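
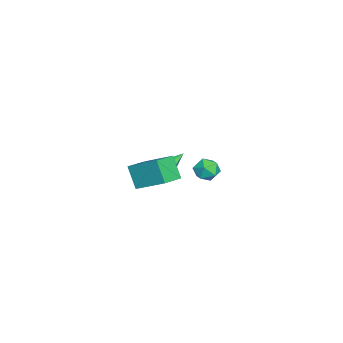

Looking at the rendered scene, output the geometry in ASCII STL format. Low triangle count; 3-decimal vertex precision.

solid 
facet normal -0.408 -0.352 0.842
outer loop
vertex 4.356 1.733 3.666
vertex 3.151 2.372 3.35
vertex 3.765 0.147 2.717
endloop
endfacet
facet normal 0.861 -0.456 0.226
outer loop
vertex 4.369 0.668 1.47
vertex 4.356 1.733 3.666
vertex 3.765 0.147 2.717
endloop
endfacet
facet normal -0.408 -0.352 0.842
outer loop
vertex 3.765 0.147 2.717
vertex 3.151 2.372 3.35
vertex 2.56 0.786 2.401
endloop
endfacet
facet normal -0.305 -0.817 -0.489
outer loop
vertex 2.56 0.786 2.401
vertex 4.369 0.668 1.47
vertex 3.765 0.147 2.717
endloop
endfacet
facet normal 0.305 0.817 0.489
outer loop
vertex 4.356 1.733 3.666
vertex 3.755 2.893 2.103
vertex 3.151 2.372 3.35
endloop
endfacet
facet normal 0.861 -0.456 0.226
outer loop
vertex 4.96 2.254 2.419
vertex 4.356 1.733 3.666
vertex 4.369 0.668 1.47
endloop
endfacet
facet normal 0.305 0.817 0.489
outer loop
vertex 4.96 2.254 2.419
vertex 3.755 2.893 2.103
vertex 4.356 1.733 3.666
endloop
endfacet
facet normal -0.861 0.456 -0.226
outer loop
vertex 3.151 2.372 3.35
vertex 3.755 2.893 2.103
vertex 2.56 0.786 2.401
endloop
endfacet
facet normal -0.305 -0.817 -0.489
outer loop
vertex 3.164 1.307 1.154
vertex 4.369 0.668 1.47
vertex 2.56 0.786 2.401
endloop
endfacet
facet normal -0.861 0.456 -0.226
outer loop
vertex 2.56 0.786 2.401
vertex 3.755 2.893 2.103
vertex 3.164 1.307 1.154
endloop
endfacet
facet normal 0.408 0.352 -0.842
outer loop
vertex 3.164 1.307 1.154
vertex 4.96 2.254 2.419
vertex 4.369 0.668 1.47
endloop
endfacet
facet normal 0.408 0.352 -0.842
outer loop
vertex 3.755 2.893 2.103
vertex 4.96 2.254 2.419
vertex 3.164 1.307 1.154
endloop
endfacet
facet normal 0.243 0.134 0.961
outer loop
vertex -2.17 3.924 -0.303
vertex -2.378 3.125 -0.139
vertex -1.59 3.317 -0.365
endloop
endfacet
facet normal 0.636 0.553 0.538
outer loop
vertex -2.17 3.924 -0.303
vertex -1.59 3.317 -0.365
vertex -1.627 3.925 -0.946
endloop
endfacet
facet normal 0.192 0.968 0.163
outer loop
vertex -2.17 3.924 -0.303
vertex -1.627 3.925 -0.946
vertex -2.437 4.108 -1.079
endloop
endfacet
facet normal -0.477 0.804 0.355
outer loop
vertex -2.17 3.924 -0.303
vertex -2.437 4.108 -1.079
vertex -2.901 3.613 -0.581
endloop
endfacet
facet normal -0.445 0.290 0.847
outer loop
vertex -2.17 3.924 -0.303
vertex -2.901 3.613 -0.581
vertex -2.378 3.125 -0.139
endloop
endfacet
facet normal 0.988 0.135 0.079
outer loop
vertex -1.627 3.925 -0.946
vertex -1.59 3.317 -0.365
vertex -1.499 3.127 -1.179
endloop
endfacet
facet normal 0.351 -0.543 0.763
outer loop
vertex -1.59 3.317 -0.365
vertex -2.378 3.125 -0.139
vertex -1.963 2.632 -0.681
endloop
endfacet
facet normal -0.761 -0.291 0.579
outer loop
vertex -2.378 3.125 -0.139
vertex -2.901 3.613 -0.581
vertex -2.773 2.815 -0.814
endloop
endfacet
facet normal -0.812 0.542 -0.217
outer loop
vertex -2.901 3.613 -0.581
vertex -2.437 4.108 -1.079
vertex -2.81 3.423 -1.395
endloop
endfacet
facet normal 0.269 0.806 -0.527
outer loop
vertex -2.437 4.108 -1.079
vertex -1.627 3.925 -0.946
vertex -2.022 3.615 -1.621
endloop
endfacet
facet normal 0.477 -0.804 -0.355
outer loop
vertex -2.23 2.816 -1.457
vertex -1.499 3.127 -1.179
vertex -1.963 2.632 -0.681
endloop
endfacet
facet normal -0.192 -0.968 -0.163
outer loop
vertex -2.23 2.816 -1.457
vertex -1.963 2.632 -0.681
vertex -2.773 2.815 -0.814
endloop
endfacet
facet normal -0.636 -0.553 -0.538
outer loop
vertex -2.23 2.816 -1.457
vertex -2.773 2.815 -0.814
vertex -2.81 3.423 -1.395
endloop
endfacet
facet normal -0.243 -0.134 -0.961
outer loop
vertex -2.23 2.816 -1.457
vertex -2.81 3.423 -1.395
vertex -2.022 3.615 -1.621
endloop
endfacet
facet normal 0.445 -0.290 -0.847
outer loop
vertex -2.23 2.816 -1.457
vertex -2.022 3.615 -1.621
vertex -1.499 3.127 -1.179
endloop
endfacet
facet normal 0.812 -0.542 0.217
outer loop
vertex -1.963 2.632 -0.681
vertex -1.499 3.127 -1.179
vertex -1.59 3.317 -0.365
endloop
endfacet
facet normal -0.269 -0.806 0.527
outer loop
vertex -2.773 2.815 -0.814
vertex -1.963 2.632 -0.681
vertex -2.378 3.125 -0.139
endloop
endfacet
facet normal -0.988 -0.135 -0.079
outer loop
vertex -2.81 3.423 -1.395
vertex -2.773 2.815 -0.814
vertex -2.901 3.613 -0.581
endloop
endfacet
facet normal -0.351 0.543 -0.763
outer loop
vertex -2.022 3.615 -1.621
vertex -2.81 3.423 -1.395
vertex -2.437 4.108 -1.079
endloop
endfacet
facet normal 0.761 0.291 -0.579
outer loop
vertex -1.499 3.127 -1.179
vertex -2.022 3.615 -1.621
vertex -1.627 3.925 -0.946
endloop
endfacet
facet normal 0.456 -0.639 -0.619
outer loop
vertex -2.908 1.008 -1.145
vertex -3.304 1.062 -1.493
vertex -2.884 1.385 -1.517
endloop
endfacet
facet normal 0.669 0.500 0.550
outer loop
vertex -2.908 1.008 -1.145
vertex -2.884 1.385 -1.517
vertex -3.856 1.838 -0.747
endloop
endfacet
facet normal 0.458 -0.641 -0.616
outer loop
vertex -2.884 1.385 -1.517
vertex -3.304 1.062 -1.493
vertex -3.279 1.438 -1.866
endloop
endfacet
facet normal 0.290 0.939 -0.186
outer loop
vertex -2.884 1.385 -1.517
vertex -3.279 1.438 -1.866
vertex -3.856 1.838 -0.747
endloop
endfacet
facet normal 0.457 -0.642 -0.616
outer loop
vertex -3.279 1.438 -1.866
vertex -3.304 1.062 -1.493
vertex -3.699 1.116 -1.842
endloop
endfacet
facet normal -0.540 0.665 -0.516
outer loop
vertex -3.279 1.438 -1.866
vertex -3.699 1.116 -1.842
vertex -3.856 1.838 -0.747
endloop
endfacet
facet normal 0.457 -0.642 -0.616
outer loop
vertex -3.699 1.116 -1.842
vertex -3.304 1.062 -1.493
vertex -3.724 0.74 -1.469
endloop
endfacet
facet normal -0.993 -0.045 -0.112
outer loop
vertex -3.699 1.116 -1.842
vertex -3.724 0.74 -1.469
vertex -3.856 1.838 -0.747
endloop
endfacet
facet normal 0.456 -0.641 -0.618
outer loop
vertex -3.724 0.74 -1.469
vertex -3.304 1.062 -1.493
vertex -3.328 0.686 -1.121
endloop
endfacet
facet normal -0.614 -0.484 0.624
outer loop
vertex -3.724 0.74 -1.469
vertex -3.328 0.686 -1.121
vertex -3.856 1.838 -0.747
endloop
endfacet
facet normal 0.456 -0.641 -0.618
outer loop
vertex -3.328 0.686 -1.121
vertex -3.304 1.062 -1.493
vertex -2.908 1.008 -1.145
endloop
endfacet
facet normal 0.216 -0.211 0.953
outer loop
vertex -3.328 0.686 -1.121
vertex -2.908 1.008 -1.145
vertex -3.856 1.838 -0.747
endloop
endfacet

endsolid


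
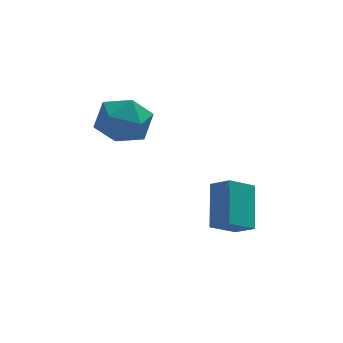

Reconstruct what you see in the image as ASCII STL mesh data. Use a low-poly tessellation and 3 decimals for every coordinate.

solid 
facet normal -0.340 0.888 0.309
outer loop
vertex -3.621 3.532 2.61
vertex -3.769 3.094 3.704
vertex -2.736 3.596 3.4
endloop
endfacet
facet normal 0.129 0.966 -0.223
outer loop
vertex -3.621 3.532 2.61
vertex -2.736 3.596 3.4
vertex -2.505 3.305 2.271
endloop
endfacet
facet normal -0.116 0.606 -0.787
outer loop
vertex -3.621 3.532 2.61
vertex -2.505 3.305 2.271
vertex -3.395 2.624 1.878
endloop
endfacet
facet normal -0.736 0.304 -0.605
outer loop
vertex -3.621 3.532 2.61
vertex -3.395 2.624 1.878
vertex -4.177 2.494 2.764
endloop
endfacet
facet normal -0.875 0.479 0.074
outer loop
vertex -3.621 3.532 2.61
vertex -4.177 2.494 2.764
vertex -3.769 3.094 3.704
endloop
endfacet
facet normal 0.745 0.667 -0.020
outer loop
vertex -2.505 3.305 2.271
vertex -2.736 3.596 3.4
vertex -1.963 2.726 3.156
endloop
endfacet
facet normal -0.015 0.540 0.841
outer loop
vertex -2.736 3.596 3.4
vertex -3.769 3.094 3.704
vertex -2.745 2.596 4.042
endloop
endfacet
facet normal -0.880 -0.121 0.459
outer loop
vertex -3.769 3.094 3.704
vertex -4.177 2.494 2.764
vertex -3.635 1.915 3.649
endloop
endfacet
facet normal -0.656 -0.404 -0.638
outer loop
vertex -4.177 2.494 2.764
vertex -3.395 2.624 1.878
vertex -3.404 1.624 2.52
endloop
endfacet
facet normal 0.349 0.083 -0.934
outer loop
vertex -3.395 2.624 1.878
vertex -2.505 3.305 2.271
vertex -2.371 2.126 2.216
endloop
endfacet
facet normal 0.736 -0.304 0.605
outer loop
vertex -2.519 1.688 3.31
vertex -1.963 2.726 3.156
vertex -2.745 2.596 4.042
endloop
endfacet
facet normal 0.116 -0.606 0.787
outer loop
vertex -2.519 1.688 3.31
vertex -2.745 2.596 4.042
vertex -3.635 1.915 3.649
endloop
endfacet
facet normal -0.129 -0.966 0.223
outer loop
vertex -2.519 1.688 3.31
vertex -3.635 1.915 3.649
vertex -3.404 1.624 2.52
endloop
endfacet
facet normal 0.340 -0.888 -0.309
outer loop
vertex -2.519 1.688 3.31
vertex -3.404 1.624 2.52
vertex -2.371 2.126 2.216
endloop
endfacet
facet normal 0.875 -0.479 -0.074
outer loop
vertex -2.519 1.688 3.31
vertex -2.371 2.126 2.216
vertex -1.963 2.726 3.156
endloop
endfacet
facet normal 0.656 0.404 0.638
outer loop
vertex -2.745 2.596 4.042
vertex -1.963 2.726 3.156
vertex -2.736 3.596 3.4
endloop
endfacet
facet normal -0.349 -0.083 0.934
outer loop
vertex -3.635 1.915 3.649
vertex -2.745 2.596 4.042
vertex -3.769 3.094 3.704
endloop
endfacet
facet normal -0.745 -0.667 0.020
outer loop
vertex -3.404 1.624 2.52
vertex -3.635 1.915 3.649
vertex -4.177 2.494 2.764
endloop
endfacet
facet normal 0.015 -0.540 -0.841
outer loop
vertex -2.371 2.126 2.216
vertex -3.404 1.624 2.52
vertex -3.395 2.624 1.878
endloop
endfacet
facet normal 0.880 0.121 -0.459
outer loop
vertex -1.963 2.726 3.156
vertex -2.371 2.126 2.216
vertex -2.505 3.305 2.271
endloop
endfacet
facet normal -0.624 0.564 -0.541
outer loop
vertex -0.24 0.103 -1.348
vertex -0.017 1.588 -0.056
vertex 0.773 0.557 -2.044
endloop
endfacet
facet normal -0.113 -0.749 -0.653
outer loop
vertex 1.397 -0.008 -1.504
vertex -0.24 0.103 -1.348
vertex 0.773 0.557 -2.044
endloop
endfacet
facet normal -0.624 0.564 -0.541
outer loop
vertex 0.773 0.557 -2.044
vertex -0.017 1.588 -0.056
vertex 0.996 2.041 -0.753
endloop
endfacet
facet normal 0.773 0.346 -0.531
outer loop
vertex 0.996 2.041 -0.753
vertex 1.397 -0.008 -1.504
vertex 0.773 0.557 -2.044
endloop
endfacet
facet normal -0.773 -0.346 0.531
outer loop
vertex -0.24 0.103 -1.348
vertex 0.607 1.023 0.484
vertex -0.017 1.588 -0.056
endloop
endfacet
facet normal -0.113 -0.750 -0.652
outer loop
vertex 0.384 -0.461 -0.807
vertex -0.24 0.103 -1.348
vertex 1.397 -0.008 -1.504
endloop
endfacet
facet normal -0.773 -0.346 0.531
outer loop
vertex 0.384 -0.461 -0.807
vertex 0.607 1.023 0.484
vertex -0.24 0.103 -1.348
endloop
endfacet
facet normal 0.114 0.749 0.652
outer loop
vertex -0.017 1.588 -0.056
vertex 0.607 1.023 0.484
vertex 0.996 2.041 -0.753
endloop
endfacet
facet normal 0.773 0.346 -0.531
outer loop
vertex 1.62 1.477 -0.212
vertex 1.397 -0.008 -1.504
vertex 0.996 2.041 -0.753
endloop
endfacet
facet normal 0.112 0.750 0.652
outer loop
vertex 0.996 2.041 -0.753
vertex 0.607 1.023 0.484
vertex 1.62 1.477 -0.212
endloop
endfacet
facet normal 0.624 -0.564 0.541
outer loop
vertex 1.62 1.477 -0.212
vertex 0.384 -0.461 -0.807
vertex 1.397 -0.008 -1.504
endloop
endfacet
facet normal 0.624 -0.564 0.541
outer loop
vertex 0.607 1.023 0.484
vertex 0.384 -0.461 -0.807
vertex 1.62 1.477 -0.212
endloop
endfacet

endsolid


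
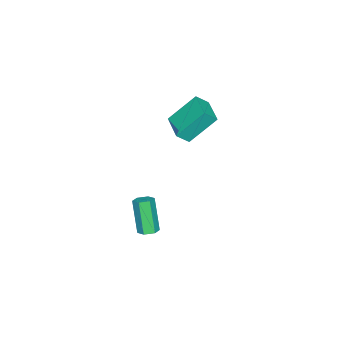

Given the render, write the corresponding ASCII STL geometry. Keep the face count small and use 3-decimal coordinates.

solid 
facet normal -0.526 0.512 -0.679
outer loop
vertex -3.972 -0.996 3.832
vertex -2.824 0.041 3.725
vertex -3.129 -2.08 2.363
endloop
endfacet
facet normal -0.740 -0.669 0.069
outer loop
vertex -2.656 -2.541 2.975
vertex -3.972 -0.996 3.832
vertex -3.129 -2.08 2.363
endloop
endfacet
facet normal -0.526 0.512 -0.679
outer loop
vertex -3.129 -2.08 2.363
vertex -2.824 0.041 3.725
vertex -1.982 -1.043 2.257
endloop
endfacet
facet normal 0.420 -0.539 -0.730
outer loop
vertex -1.982 -1.043 2.257
vertex -2.656 -2.541 2.975
vertex -3.129 -2.08 2.363
endloop
endfacet
facet normal -0.419 0.539 0.730
outer loop
vertex -3.972 -0.996 3.832
vertex -2.351 -0.42 4.337
vertex -2.824 0.041 3.725
endloop
endfacet
facet normal -0.740 -0.669 0.069
outer loop
vertex -3.498 -1.457 4.443
vertex -3.972 -0.996 3.832
vertex -2.656 -2.541 2.975
endloop
endfacet
facet normal -0.419 0.538 0.731
outer loop
vertex -3.498 -1.457 4.443
vertex -2.351 -0.42 4.337
vertex -3.972 -0.996 3.832
endloop
endfacet
facet normal 0.741 0.668 -0.069
outer loop
vertex -2.824 0.041 3.725
vertex -2.351 -0.42 4.337
vertex -1.982 -1.043 2.257
endloop
endfacet
facet normal 0.419 -0.539 -0.731
outer loop
vertex -1.508 -1.504 2.868
vertex -2.656 -2.541 2.975
vertex -1.982 -1.043 2.257
endloop
endfacet
facet normal 0.740 0.669 -0.069
outer loop
vertex -1.982 -1.043 2.257
vertex -2.351 -0.42 4.337
vertex -1.508 -1.504 2.868
endloop
endfacet
facet normal 0.526 -0.512 0.679
outer loop
vertex -1.508 -1.504 2.868
vertex -3.498 -1.457 4.443
vertex -2.656 -2.541 2.975
endloop
endfacet
facet normal 0.526 -0.512 0.679
outer loop
vertex -2.351 -0.42 4.337
vertex -3.498 -1.457 4.443
vertex -1.508 -1.504 2.868
endloop
endfacet
facet normal 0.294 0.291 -0.911
outer loop
vertex 0.601 -2.197 -3.313
vertex 0.079 -2.214 -3.487
vertex 0.283 -1.75 -3.273
endloop
endfacet
facet normal 0.761 0.505 0.407
outer loop
vertex 0.601 -2.197 -3.313
vertex 0.283 -1.75 -3.273
vertex 0.022 -2.77 -1.519
endloop
endfacet
facet normal 0.763 0.503 0.406
outer loop
vertex 0.022 -2.77 -1.519
vertex 0.283 -1.75 -3.273
vertex -0.295 -2.322 -1.479
endloop
endfacet
facet normal -0.295 -0.290 0.910
outer loop
vertex 0.022 -2.77 -1.519
vertex -0.295 -2.322 -1.479
vertex -0.499 -2.786 -1.693
endloop
endfacet
facet normal 0.295 0.290 -0.910
outer loop
vertex 0.283 -1.75 -3.273
vertex 0.079 -2.214 -3.487
vertex -0.238 -1.766 -3.447
endloop
endfacet
facet normal -0.118 0.956 0.267
outer loop
vertex 0.283 -1.75 -3.273
vertex -0.238 -1.766 -3.447
vertex -0.295 -2.322 -1.479
endloop
endfacet
facet normal -0.120 0.956 0.267
outer loop
vertex -0.295 -2.322 -1.479
vertex -0.238 -1.766 -3.447
vertex -0.817 -2.339 -1.653
endloop
endfacet
facet normal -0.294 -0.291 0.911
outer loop
vertex -0.295 -2.322 -1.479
vertex -0.817 -2.339 -1.653
vertex -0.499 -2.786 -1.693
endloop
endfacet
facet normal 0.295 0.290 -0.910
outer loop
vertex -0.238 -1.766 -3.447
vertex 0.079 -2.214 -3.487
vertex -0.442 -2.23 -3.661
endloop
endfacet
facet normal -0.881 0.452 -0.140
outer loop
vertex -0.238 -1.766 -3.447
vertex -0.442 -2.23 -3.661
vertex -0.817 -2.339 -1.653
endloop
endfacet
facet normal -0.881 0.452 -0.140
outer loop
vertex -0.817 -2.339 -1.653
vertex -0.442 -2.23 -3.661
vertex -1.021 -2.803 -1.867
endloop
endfacet
facet normal -0.294 -0.291 0.911
outer loop
vertex -0.817 -2.339 -1.653
vertex -1.021 -2.803 -1.867
vertex -0.499 -2.786 -1.693
endloop
endfacet
facet normal 0.295 0.290 -0.910
outer loop
vertex -0.442 -2.23 -3.661
vertex 0.079 -2.214 -3.487
vertex -0.125 -2.678 -3.701
endloop
endfacet
facet normal -0.762 -0.503 -0.407
outer loop
vertex -0.442 -2.23 -3.661
vertex -0.125 -2.678 -3.701
vertex -1.021 -2.803 -1.867
endloop
endfacet
facet normal -0.761 -0.505 -0.406
outer loop
vertex -1.021 -2.803 -1.867
vertex -0.125 -2.678 -3.701
vertex -0.703 -3.25 -1.907
endloop
endfacet
facet normal -0.294 -0.291 0.911
outer loop
vertex -1.021 -2.803 -1.867
vertex -0.703 -3.25 -1.907
vertex -0.499 -2.786 -1.693
endloop
endfacet
facet normal 0.294 0.291 -0.911
outer loop
vertex -0.125 -2.678 -3.701
vertex 0.079 -2.214 -3.487
vertex 0.397 -2.661 -3.527
endloop
endfacet
facet normal 0.120 -0.956 -0.266
outer loop
vertex -0.125 -2.678 -3.701
vertex 0.397 -2.661 -3.527
vertex -0.703 -3.25 -1.907
endloop
endfacet
facet normal 0.119 -0.956 -0.267
outer loop
vertex -0.703 -3.25 -1.907
vertex 0.397 -2.661 -3.527
vertex -0.182 -3.234 -1.733
endloop
endfacet
facet normal -0.295 -0.290 0.910
outer loop
vertex -0.703 -3.25 -1.907
vertex -0.182 -3.234 -1.733
vertex -0.499 -2.786 -1.693
endloop
endfacet
facet normal 0.294 0.291 -0.911
outer loop
vertex 0.397 -2.661 -3.527
vertex 0.079 -2.214 -3.487
vertex 0.601 -2.197 -3.313
endloop
endfacet
facet normal 0.881 -0.452 0.140
outer loop
vertex 0.397 -2.661 -3.527
vertex 0.601 -2.197 -3.313
vertex -0.182 -3.234 -1.733
endloop
endfacet
facet normal 0.881 -0.452 0.140
outer loop
vertex -0.182 -3.234 -1.733
vertex 0.601 -2.197 -3.313
vertex 0.022 -2.77 -1.519
endloop
endfacet
facet normal -0.295 -0.290 0.910
outer loop
vertex -0.182 -3.234 -1.733
vertex 0.022 -2.77 -1.519
vertex -0.499 -2.786 -1.693
endloop
endfacet

endsolid


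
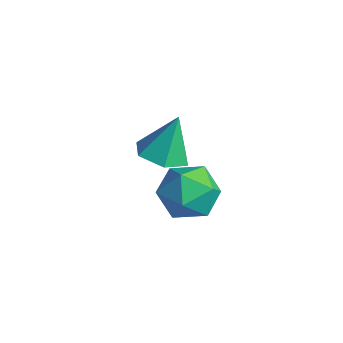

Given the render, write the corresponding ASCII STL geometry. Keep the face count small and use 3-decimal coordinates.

solid 
facet normal -0.027 -0.367 -0.930
outer loop
vertex -1.722 -2.42 2.869
vertex -2.482 -1.931 2.698
vertex -1.654 -1.567 2.53
endloop
endfacet
facet normal 0.908 0.090 0.408
outer loop
vertex -1.722 -2.42 2.869
vertex -1.654 -1.567 2.53
vertex -2.438 -1.329 4.222
endloop
endfacet
facet normal -0.027 -0.367 -0.930
outer loop
vertex -1.654 -1.567 2.53
vertex -2.482 -1.931 2.698
vertex -2.414 -1.078 2.359
endloop
endfacet
facet normal 0.518 0.847 0.121
outer loop
vertex -1.654 -1.567 2.53
vertex -2.414 -1.078 2.359
vertex -2.438 -1.329 4.222
endloop
endfacet
facet normal -0.026 -0.367 -0.930
outer loop
vertex -2.414 -1.078 2.359
vertex -2.482 -1.931 2.698
vertex -3.242 -1.442 2.526
endloop
endfacet
facet normal -0.379 0.918 0.119
outer loop
vertex -2.414 -1.078 2.359
vertex -3.242 -1.442 2.526
vertex -2.438 -1.329 4.222
endloop
endfacet
facet normal -0.026 -0.368 -0.930
outer loop
vertex -3.242 -1.442 2.526
vertex -2.482 -1.931 2.698
vertex -3.311 -2.294 2.865
endloop
endfacet
facet normal -0.885 0.232 0.404
outer loop
vertex -3.242 -1.442 2.526
vertex -3.311 -2.294 2.865
vertex -2.438 -1.329 4.222
endloop
endfacet
facet normal -0.027 -0.366 -0.930
outer loop
vertex -3.311 -2.294 2.865
vertex -2.482 -1.931 2.698
vertex -2.55 -2.784 3.036
endloop
endfacet
facet normal -0.494 -0.526 0.692
outer loop
vertex -3.311 -2.294 2.865
vertex -2.55 -2.784 3.036
vertex -2.438 -1.329 4.222
endloop
endfacet
facet normal -0.027 -0.366 -0.930
outer loop
vertex -2.55 -2.784 3.036
vertex -2.482 -1.931 2.698
vertex -1.722 -2.42 2.869
endloop
endfacet
facet normal 0.402 -0.597 0.694
outer loop
vertex -2.55 -2.784 3.036
vertex -1.722 -2.42 2.869
vertex -2.438 -1.329 4.222
endloop
endfacet
facet normal 0.247 0.308 0.919
outer loop
vertex -2.792 -0.024 0.781
vertex -2.612 -1.111 1.097
vertex -1.753 -0.493 0.659
endloop
endfacet
facet normal 0.413 0.803 0.431
outer loop
vertex -2.792 -0.024 0.781
vertex -1.753 -0.493 0.659
vertex -2.183 0.173 -0.17
endloop
endfacet
facet normal -0.186 0.979 0.084
outer loop
vertex -2.792 -0.024 0.781
vertex -2.183 0.173 -0.17
vertex -3.308 -0.034 -0.243
endloop
endfacet
facet normal -0.721 0.594 0.358
outer loop
vertex -2.792 -0.024 0.781
vertex -3.308 -0.034 -0.243
vertex -3.573 -0.828 0.541
endloop
endfacet
facet normal -0.453 0.179 0.874
outer loop
vertex -2.792 -0.024 0.781
vertex -3.573 -0.828 0.541
vertex -2.612 -1.111 1.097
endloop
endfacet
facet normal 0.861 0.507 -0.039
outer loop
vertex -2.183 0.173 -0.17
vertex -1.753 -0.493 0.659
vertex -1.627 -0.792 -0.441
endloop
endfacet
facet normal 0.593 -0.292 0.750
outer loop
vertex -1.753 -0.493 0.659
vertex -2.612 -1.111 1.097
vertex -1.892 -1.586 0.343
endloop
endfacet
facet normal -0.539 -0.501 0.677
outer loop
vertex -2.612 -1.111 1.097
vertex -3.573 -0.828 0.541
vertex -3.017 -1.793 0.27
endloop
endfacet
facet normal -0.973 0.169 -0.157
outer loop
vertex -3.573 -0.828 0.541
vertex -3.308 -0.034 -0.243
vertex -3.447 -1.127 -0.559
endloop
endfacet
facet normal -0.107 0.792 -0.601
outer loop
vertex -3.308 -0.034 -0.243
vertex -2.183 0.173 -0.17
vertex -2.588 -0.509 -0.997
endloop
endfacet
facet normal 0.721 -0.594 -0.358
outer loop
vertex -2.408 -1.596 -0.681
vertex -1.627 -0.792 -0.441
vertex -1.892 -1.586 0.343
endloop
endfacet
facet normal 0.186 -0.979 -0.084
outer loop
vertex -2.408 -1.596 -0.681
vertex -1.892 -1.586 0.343
vertex -3.017 -1.793 0.27
endloop
endfacet
facet normal -0.413 -0.803 -0.431
outer loop
vertex -2.408 -1.596 -0.681
vertex -3.017 -1.793 0.27
vertex -3.447 -1.127 -0.559
endloop
endfacet
facet normal -0.247 -0.308 -0.919
outer loop
vertex -2.408 -1.596 -0.681
vertex -3.447 -1.127 -0.559
vertex -2.588 -0.509 -0.997
endloop
endfacet
facet normal 0.453 -0.179 -0.874
outer loop
vertex -2.408 -1.596 -0.681
vertex -2.588 -0.509 -0.997
vertex -1.627 -0.792 -0.441
endloop
endfacet
facet normal 0.973 -0.169 0.157
outer loop
vertex -1.892 -1.586 0.343
vertex -1.627 -0.792 -0.441
vertex -1.753 -0.493 0.659
endloop
endfacet
facet normal 0.107 -0.792 0.601
outer loop
vertex -3.017 -1.793 0.27
vertex -1.892 -1.586 0.343
vertex -2.612 -1.111 1.097
endloop
endfacet
facet normal -0.861 -0.507 0.039
outer loop
vertex -3.447 -1.127 -0.559
vertex -3.017 -1.793 0.27
vertex -3.573 -0.828 0.541
endloop
endfacet
facet normal -0.593 0.292 -0.750
outer loop
vertex -2.588 -0.509 -0.997
vertex -3.447 -1.127 -0.559
vertex -3.308 -0.034 -0.243
endloop
endfacet
facet normal 0.539 0.501 -0.677
outer loop
vertex -1.627 -0.792 -0.441
vertex -2.588 -0.509 -0.997
vertex -2.183 0.173 -0.17
endloop
endfacet

endsolid


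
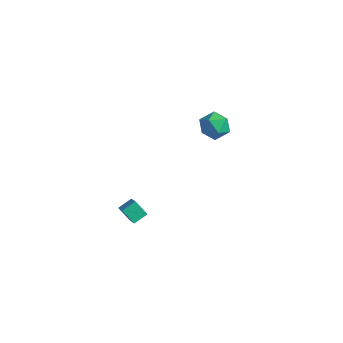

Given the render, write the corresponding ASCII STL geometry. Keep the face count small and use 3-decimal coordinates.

solid 
facet normal 0.103 0.740 0.664
outer loop
vertex 0.701 4.343 -1.003
vertex 0.205 3.844 -0.37
vertex 1.146 3.752 -0.413
endloop
endfacet
facet normal 0.662 0.717 0.219
outer loop
vertex 0.701 4.343 -1.003
vertex 1.146 3.752 -0.413
vertex 1.402 3.794 -1.323
endloop
endfacet
facet normal 0.417 0.792 -0.446
outer loop
vertex 0.701 4.343 -1.003
vertex 1.402 3.794 -1.323
vertex 0.62 3.913 -1.842
endloop
endfacet
facet normal -0.293 0.862 -0.414
outer loop
vertex 0.701 4.343 -1.003
vertex 0.62 3.913 -1.842
vertex -0.12 3.944 -1.253
endloop
endfacet
facet normal -0.486 0.830 0.273
outer loop
vertex 0.701 4.343 -1.003
vertex -0.12 3.944 -1.253
vertex 0.205 3.844 -0.37
endloop
endfacet
facet normal 0.959 0.071 0.273
outer loop
vertex 1.402 3.794 -1.323
vertex 1.146 3.752 -0.413
vertex 1.34 2.956 -0.887
endloop
endfacet
facet normal 0.056 0.109 0.992
outer loop
vertex 1.146 3.752 -0.413
vertex 0.205 3.844 -0.37
vertex 0.6 2.987 -0.298
endloop
endfacet
facet normal -0.898 0.253 0.359
outer loop
vertex 0.205 3.844 -0.37
vertex -0.12 3.944 -1.253
vertex -0.182 3.106 -0.817
endloop
endfacet
facet normal -0.585 0.305 -0.751
outer loop
vertex -0.12 3.944 -1.253
vertex 0.62 3.913 -1.842
vertex 0.074 3.148 -1.727
endloop
endfacet
facet normal 0.563 0.192 -0.804
outer loop
vertex 0.62 3.913 -1.842
vertex 1.402 3.794 -1.323
vertex 1.015 3.056 -1.77
endloop
endfacet
facet normal 0.293 -0.862 0.414
outer loop
vertex 0.519 2.557 -1.137
vertex 1.34 2.956 -0.887
vertex 0.6 2.987 -0.298
endloop
endfacet
facet normal -0.417 -0.792 0.446
outer loop
vertex 0.519 2.557 -1.137
vertex 0.6 2.987 -0.298
vertex -0.182 3.106 -0.817
endloop
endfacet
facet normal -0.662 -0.717 -0.219
outer loop
vertex 0.519 2.557 -1.137
vertex -0.182 3.106 -0.817
vertex 0.074 3.148 -1.727
endloop
endfacet
facet normal -0.103 -0.740 -0.664
outer loop
vertex 0.519 2.557 -1.137
vertex 0.074 3.148 -1.727
vertex 1.015 3.056 -1.77
endloop
endfacet
facet normal 0.486 -0.830 -0.273
outer loop
vertex 0.519 2.557 -1.137
vertex 1.015 3.056 -1.77
vertex 1.34 2.956 -0.887
endloop
endfacet
facet normal 0.585 -0.305 0.751
outer loop
vertex 0.6 2.987 -0.298
vertex 1.34 2.956 -0.887
vertex 1.146 3.752 -0.413
endloop
endfacet
facet normal -0.563 -0.192 0.804
outer loop
vertex -0.182 3.106 -0.817
vertex 0.6 2.987 -0.298
vertex 0.205 3.844 -0.37
endloop
endfacet
facet normal -0.959 -0.071 -0.273
outer loop
vertex 0.074 3.148 -1.727
vertex -0.182 3.106 -0.817
vertex -0.12 3.944 -1.253
endloop
endfacet
facet normal -0.056 -0.109 -0.992
outer loop
vertex 1.015 3.056 -1.77
vertex 0.074 3.148 -1.727
vertex 0.62 3.913 -1.842
endloop
endfacet
facet normal 0.898 -0.253 -0.359
outer loop
vertex 1.34 2.956 -0.887
vertex 1.015 3.056 -1.77
vertex 1.402 3.794 -1.323
endloop
endfacet
facet normal -0.704 0.412 -0.578
outer loop
vertex 0.813 -3.939 -2.825
vertex 0.987 -3.168 -2.487
vertex 1.493 -3.779 -3.54
endloop
endfacet
facet normal -0.202 -0.897 -0.393
outer loop
vertex 2.233 -4.212 -2.933
vertex 0.813 -3.939 -2.825
vertex 1.493 -3.779 -3.54
endloop
endfacet
facet normal -0.704 0.413 -0.578
outer loop
vertex 1.493 -3.779 -3.54
vertex 0.987 -3.168 -2.487
vertex 1.668 -3.008 -3.202
endloop
endfacet
facet normal 0.680 0.159 -0.716
outer loop
vertex 1.668 -3.008 -3.202
vertex 2.233 -4.212 -2.933
vertex 1.493 -3.779 -3.54
endloop
endfacet
facet normal -0.680 -0.160 0.715
outer loop
vertex 0.813 -3.939 -2.825
vertex 1.727 -3.601 -1.88
vertex 0.987 -3.168 -2.487
endloop
endfacet
facet normal -0.202 -0.897 -0.393
outer loop
vertex 1.552 -4.372 -2.218
vertex 0.813 -3.939 -2.825
vertex 2.233 -4.212 -2.933
endloop
endfacet
facet normal -0.681 -0.159 0.715
outer loop
vertex 1.552 -4.372 -2.218
vertex 1.727 -3.601 -1.88
vertex 0.813 -3.939 -2.825
endloop
endfacet
facet normal 0.202 0.897 0.393
outer loop
vertex 0.987 -3.168 -2.487
vertex 1.727 -3.601 -1.88
vertex 1.668 -3.008 -3.202
endloop
endfacet
facet normal 0.681 0.160 -0.715
outer loop
vertex 2.407 -3.441 -2.595
vertex 2.233 -4.212 -2.933
vertex 1.668 -3.008 -3.202
endloop
endfacet
facet normal 0.202 0.897 0.393
outer loop
vertex 1.668 -3.008 -3.202
vertex 1.727 -3.601 -1.88
vertex 2.407 -3.441 -2.595
endloop
endfacet
facet normal 0.704 -0.412 0.578
outer loop
vertex 2.407 -3.441 -2.595
vertex 1.552 -4.372 -2.218
vertex 2.233 -4.212 -2.933
endloop
endfacet
facet normal 0.704 -0.413 0.577
outer loop
vertex 1.727 -3.601 -1.88
vertex 1.552 -4.372 -2.218
vertex 2.407 -3.441 -2.595
endloop
endfacet

endsolid


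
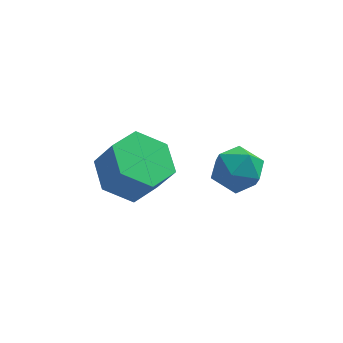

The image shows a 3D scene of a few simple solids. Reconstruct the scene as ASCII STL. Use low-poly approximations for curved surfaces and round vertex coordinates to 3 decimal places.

solid 
facet normal -0.447 0.265 -0.854
outer loop
vertex -1.316 1.386 -2.81
vertex -2.002 0.557 -2.708
vertex -2.249 1.517 -2.281
endloop
endfacet
facet normal 0.233 0.957 0.175
outer loop
vertex -1.316 1.386 -2.81
vertex -2.249 1.517 -2.281
vertex -0.753 1.052 -1.733
endloop
endfacet
facet normal 0.234 0.957 0.174
outer loop
vertex -0.753 1.052 -1.733
vertex -2.249 1.517 -2.281
vertex -1.686 1.184 -1.204
endloop
endfacet
facet normal 0.447 -0.265 0.854
outer loop
vertex -0.753 1.052 -1.733
vertex -1.686 1.184 -1.204
vertex -1.438 0.223 -1.632
endloop
endfacet
facet normal -0.447 0.265 -0.855
outer loop
vertex -2.249 1.517 -2.281
vertex -2.002 0.557 -2.708
vertex -2.934 0.689 -2.18
endloop
endfacet
facet normal -0.631 0.584 0.510
outer loop
vertex -2.249 1.517 -2.281
vertex -2.934 0.689 -2.18
vertex -1.686 1.184 -1.204
endloop
endfacet
facet normal -0.631 0.584 0.511
outer loop
vertex -1.686 1.184 -1.204
vertex -2.934 0.689 -2.18
vertex -2.371 0.355 -1.103
endloop
endfacet
facet normal 0.447 -0.265 0.854
outer loop
vertex -1.686 1.184 -1.204
vertex -2.371 0.355 -1.103
vertex -1.438 0.223 -1.632
endloop
endfacet
facet normal -0.447 0.265 -0.855
outer loop
vertex -2.934 0.689 -2.18
vertex -2.002 0.557 -2.708
vertex -2.687 -0.272 -2.607
endloop
endfacet
facet normal -0.865 -0.372 0.337
outer loop
vertex -2.934 0.689 -2.18
vertex -2.687 -0.272 -2.607
vertex -2.371 0.355 -1.103
endloop
endfacet
facet normal -0.865 -0.372 0.337
outer loop
vertex -2.371 0.355 -1.103
vertex -2.687 -0.272 -2.607
vertex -2.124 -0.606 -1.53
endloop
endfacet
facet normal 0.447 -0.265 0.854
outer loop
vertex -2.371 0.355 -1.103
vertex -2.124 -0.606 -1.53
vertex -1.438 0.223 -1.632
endloop
endfacet
facet normal -0.447 0.265 -0.854
outer loop
vertex -2.687 -0.272 -2.607
vertex -2.002 0.557 -2.708
vertex -1.754 -0.404 -3.136
endloop
endfacet
facet normal -0.234 -0.956 -0.174
outer loop
vertex -2.687 -0.272 -2.607
vertex -1.754 -0.404 -3.136
vertex -2.124 -0.606 -1.53
endloop
endfacet
facet normal -0.233 -0.957 -0.174
outer loop
vertex -2.124 -0.606 -1.53
vertex -1.754 -0.404 -3.136
vertex -1.191 -0.737 -2.059
endloop
endfacet
facet normal 0.447 -0.265 0.854
outer loop
vertex -2.124 -0.606 -1.53
vertex -1.191 -0.737 -2.059
vertex -1.438 0.223 -1.632
endloop
endfacet
facet normal -0.447 0.265 -0.854
outer loop
vertex -1.754 -0.404 -3.136
vertex -2.002 0.557 -2.708
vertex -1.069 0.425 -3.237
endloop
endfacet
facet normal 0.631 -0.584 -0.511
outer loop
vertex -1.754 -0.404 -3.136
vertex -1.069 0.425 -3.237
vertex -1.191 -0.737 -2.059
endloop
endfacet
facet normal 0.631 -0.584 -0.511
outer loop
vertex -1.191 -0.737 -2.059
vertex -1.069 0.425 -3.237
vertex -0.506 0.091 -2.16
endloop
endfacet
facet normal 0.447 -0.265 0.855
outer loop
vertex -1.191 -0.737 -2.059
vertex -0.506 0.091 -2.16
vertex -1.438 0.223 -1.632
endloop
endfacet
facet normal -0.447 0.265 -0.854
outer loop
vertex -1.069 0.425 -3.237
vertex -2.002 0.557 -2.708
vertex -1.316 1.386 -2.81
endloop
endfacet
facet normal 0.865 0.372 -0.337
outer loop
vertex -1.069 0.425 -3.237
vertex -1.316 1.386 -2.81
vertex -0.506 0.091 -2.16
endloop
endfacet
facet normal 0.865 0.372 -0.337
outer loop
vertex -0.506 0.091 -2.16
vertex -1.316 1.386 -2.81
vertex -0.753 1.052 -1.733
endloop
endfacet
facet normal 0.447 -0.265 0.855
outer loop
vertex -0.506 0.091 -2.16
vertex -0.753 1.052 -1.733
vertex -1.438 0.223 -1.632
endloop
endfacet
facet normal -0.529 0.688 0.497
outer loop
vertex 0.576 -1.94 0.347
vertex 0.641 -2.398 1.05
vertex 1.224 -1.82 0.87
endloop
endfacet
facet normal -0.156 0.987 -0.033
outer loop
vertex 0.576 -1.94 0.347
vertex 1.224 -1.82 0.87
vertex 1.351 -1.828 0.038
endloop
endfacet
facet normal -0.355 0.677 -0.645
outer loop
vertex 0.576 -1.94 0.347
vertex 1.351 -1.828 0.038
vertex 0.845 -2.411 -0.295
endloop
endfacet
facet normal -0.850 0.186 -0.492
outer loop
vertex 0.576 -1.94 0.347
vertex 0.845 -2.411 -0.295
vertex 0.406 -2.764 0.33
endloop
endfacet
facet normal -0.957 0.193 0.214
outer loop
vertex 0.576 -1.94 0.347
vertex 0.406 -2.764 0.33
vertex 0.641 -2.398 1.05
endloop
endfacet
facet normal 0.533 0.843 0.073
outer loop
vertex 1.351 -1.828 0.038
vertex 1.224 -1.82 0.87
vertex 1.894 -2.216 0.55
endloop
endfacet
facet normal -0.068 0.358 0.931
outer loop
vertex 1.224 -1.82 0.87
vertex 0.641 -2.398 1.05
vertex 1.455 -2.569 1.175
endloop
endfacet
facet normal -0.762 -0.442 0.473
outer loop
vertex 0.641 -2.398 1.05
vertex 0.406 -2.764 0.33
vertex 0.949 -3.152 0.842
endloop
endfacet
facet normal -0.588 -0.454 -0.669
outer loop
vertex 0.406 -2.764 0.33
vertex 0.845 -2.411 -0.295
vertex 1.076 -3.16 0.01
endloop
endfacet
facet normal 0.212 0.339 -0.916
outer loop
vertex 0.845 -2.411 -0.295
vertex 1.351 -1.828 0.038
vertex 1.659 -2.582 -0.17
endloop
endfacet
facet normal 0.850 -0.186 0.492
outer loop
vertex 1.724 -3.04 0.533
vertex 1.894 -2.216 0.55
vertex 1.455 -2.569 1.175
endloop
endfacet
facet normal 0.355 -0.677 0.645
outer loop
vertex 1.724 -3.04 0.533
vertex 1.455 -2.569 1.175
vertex 0.949 -3.152 0.842
endloop
endfacet
facet normal 0.156 -0.987 0.033
outer loop
vertex 1.724 -3.04 0.533
vertex 0.949 -3.152 0.842
vertex 1.076 -3.16 0.01
endloop
endfacet
facet normal 0.529 -0.688 -0.497
outer loop
vertex 1.724 -3.04 0.533
vertex 1.076 -3.16 0.01
vertex 1.659 -2.582 -0.17
endloop
endfacet
facet normal 0.957 -0.193 -0.214
outer loop
vertex 1.724 -3.04 0.533
vertex 1.659 -2.582 -0.17
vertex 1.894 -2.216 0.55
endloop
endfacet
facet normal 0.588 0.454 0.669
outer loop
vertex 1.455 -2.569 1.175
vertex 1.894 -2.216 0.55
vertex 1.224 -1.82 0.87
endloop
endfacet
facet normal -0.212 -0.339 0.916
outer loop
vertex 0.949 -3.152 0.842
vertex 1.455 -2.569 1.175
vertex 0.641 -2.398 1.05
endloop
endfacet
facet normal -0.533 -0.843 -0.073
outer loop
vertex 1.076 -3.16 0.01
vertex 0.949 -3.152 0.842
vertex 0.406 -2.764 0.33
endloop
endfacet
facet normal 0.068 -0.358 -0.931
outer loop
vertex 1.659 -2.582 -0.17
vertex 1.076 -3.16 0.01
vertex 0.845 -2.411 -0.295
endloop
endfacet
facet normal 0.762 0.442 -0.473
outer loop
vertex 1.894 -2.216 0.55
vertex 1.659 -2.582 -0.17
vertex 1.351 -1.828 0.038
endloop
endfacet

endsolid


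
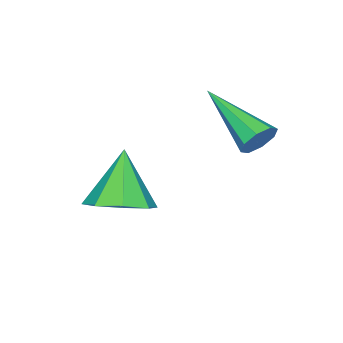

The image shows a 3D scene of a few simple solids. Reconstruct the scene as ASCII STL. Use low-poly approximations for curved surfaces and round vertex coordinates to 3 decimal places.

solid 
facet normal 0.489 0.255 -0.834
outer loop
vertex 3.372 1.048 -2.977
vertex 2.657 1.181 -3.356
vertex 3.173 1.64 -2.913
endloop
endfacet
facet normal 0.505 0.077 0.860
outer loop
vertex 3.372 1.048 -2.977
vertex 3.173 1.64 -2.913
vertex 1.923 0.799 -2.104
endloop
endfacet
facet normal 0.489 0.256 -0.834
outer loop
vertex 3.173 1.64 -2.913
vertex 2.657 1.181 -3.356
vertex 2.671 1.963 -3.108
endloop
endfacet
facet normal 0.092 0.616 0.783
outer loop
vertex 3.173 1.64 -2.913
vertex 2.671 1.963 -3.108
vertex 1.923 0.799 -2.104
endloop
endfacet
facet normal 0.488 0.256 -0.834
outer loop
vertex 2.671 1.963 -3.108
vertex 2.657 1.181 -3.356
vertex 2.161 1.828 -3.448
endloop
endfacet
facet normal -0.504 0.727 0.467
outer loop
vertex 2.671 1.963 -3.108
vertex 2.161 1.828 -3.448
vertex 1.923 0.799 -2.104
endloop
endfacet
facet normal 0.489 0.256 -0.834
outer loop
vertex 2.161 1.828 -3.448
vertex 2.657 1.181 -3.356
vertex 1.942 1.314 -3.734
endloop
endfacet
facet normal -0.934 0.344 0.098
outer loop
vertex 2.161 1.828 -3.448
vertex 1.942 1.314 -3.734
vertex 1.923 0.799 -2.104
endloop
endfacet
facet normal 0.489 0.255 -0.834
outer loop
vertex 1.942 1.314 -3.734
vertex 2.657 1.181 -3.356
vertex 2.141 0.723 -3.798
endloop
endfacet
facet normal -0.946 -0.307 -0.108
outer loop
vertex 1.942 1.314 -3.734
vertex 2.141 0.723 -3.798
vertex 1.923 0.799 -2.104
endloop
endfacet
facet normal 0.489 0.254 -0.834
outer loop
vertex 2.141 0.723 -3.798
vertex 2.657 1.181 -3.356
vertex 2.642 0.399 -3.603
endloop
endfacet
facet normal -0.534 -0.845 -0.031
outer loop
vertex 2.141 0.723 -3.798
vertex 2.642 0.399 -3.603
vertex 1.923 0.799 -2.104
endloop
endfacet
facet normal 0.489 0.254 -0.834
outer loop
vertex 2.642 0.399 -3.603
vertex 2.657 1.181 -3.356
vertex 3.152 0.534 -3.263
endloop
endfacet
facet normal 0.063 -0.956 0.285
outer loop
vertex 2.642 0.399 -3.603
vertex 3.152 0.534 -3.263
vertex 1.923 0.799 -2.104
endloop
endfacet
facet normal 0.489 0.255 -0.834
outer loop
vertex 3.152 0.534 -3.263
vertex 2.657 1.181 -3.356
vertex 3.372 1.048 -2.977
endloop
endfacet
facet normal 0.493 -0.575 0.654
outer loop
vertex 3.152 0.534 -3.263
vertex 3.372 1.048 -2.977
vertex 1.923 0.799 -2.104
endloop
endfacet
facet normal 0.251 0.881 -0.402
outer loop
vertex 0.537 3.29 -1.451
vertex 0.245 3.188 -1.857
vertex 0.17 3.415 -1.406
endloop
endfacet
facet normal 0.162 0.124 0.979
outer loop
vertex 0.537 3.29 -1.451
vertex 0.17 3.415 -1.406
vertex -0.225 1.532 -1.103
endloop
endfacet
facet normal 0.251 0.881 -0.402
outer loop
vertex 0.17 3.415 -1.406
vertex 0.245 3.188 -1.857
vertex -0.153 3.407 -1.625
endloop
endfacet
facet normal -0.548 0.244 0.800
outer loop
vertex 0.17 3.415 -1.406
vertex -0.153 3.407 -1.625
vertex -0.225 1.532 -1.103
endloop
endfacet
facet normal 0.251 0.881 -0.401
outer loop
vertex -0.153 3.407 -1.625
vertex 0.245 3.188 -1.857
vertex -0.243 3.271 -1.98
endloop
endfacet
facet normal -0.973 0.096 0.210
outer loop
vertex -0.153 3.407 -1.625
vertex -0.243 3.271 -1.98
vertex -0.225 1.532 -1.103
endloop
endfacet
facet normal 0.251 0.882 -0.400
outer loop
vertex -0.243 3.271 -1.98
vertex 0.245 3.188 -1.857
vertex -0.046 3.087 -2.262
endloop
endfacet
facet normal -0.862 -0.235 -0.449
outer loop
vertex -0.243 3.271 -1.98
vertex -0.046 3.087 -2.262
vertex -0.225 1.532 -1.103
endloop
endfacet
facet normal 0.251 0.881 -0.400
outer loop
vertex -0.046 3.087 -2.262
vertex 0.245 3.188 -1.857
vertex 0.321 2.962 -2.307
endloop
endfacet
facet normal -0.284 -0.552 -0.784
outer loop
vertex -0.046 3.087 -2.262
vertex 0.321 2.962 -2.307
vertex -0.225 1.532 -1.103
endloop
endfacet
facet normal 0.250 0.882 -0.401
outer loop
vertex 0.321 2.962 -2.307
vertex 0.245 3.188 -1.857
vertex 0.644 2.97 -2.088
endloop
endfacet
facet normal 0.427 -0.672 -0.605
outer loop
vertex 0.321 2.962 -2.307
vertex 0.644 2.97 -2.088
vertex -0.225 1.532 -1.103
endloop
endfacet
facet normal 0.249 0.881 -0.401
outer loop
vertex 0.644 2.97 -2.088
vertex 0.245 3.188 -1.857
vertex 0.733 3.106 -1.734
endloop
endfacet
facet normal 0.852 -0.524 -0.013
outer loop
vertex 0.644 2.97 -2.088
vertex 0.733 3.106 -1.734
vertex -0.225 1.532 -1.103
endloop
endfacet
facet normal 0.249 0.882 -0.401
outer loop
vertex 0.733 3.106 -1.734
vertex 0.245 3.188 -1.857
vertex 0.537 3.29 -1.451
endloop
endfacet
facet normal 0.742 -0.195 0.641
outer loop
vertex 0.733 3.106 -1.734
vertex 0.537 3.29 -1.451
vertex -0.225 1.532 -1.103
endloop
endfacet

endsolid


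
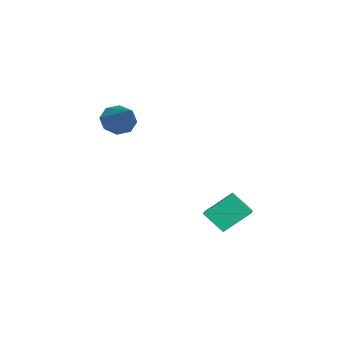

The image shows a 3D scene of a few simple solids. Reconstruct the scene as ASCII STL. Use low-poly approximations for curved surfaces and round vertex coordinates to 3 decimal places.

solid 
facet normal -0.778 -0.311 -0.545
outer loop
vertex -3.17 -3.357 2.938
vertex -3.56 -2.877 3.221
vertex -3.161 -2.911 2.671
endloop
endfacet
facet normal 0.856 -0.278 -0.435
outer loop
vertex -3.17 -3.357 2.938
vertex -3.161 -2.911 2.671
vertex -2.22 -2.343 4.159
endloop
endfacet
facet normal -0.778 -0.311 -0.545
outer loop
vertex -3.161 -2.911 2.671
vertex -3.56 -2.877 3.221
vertex -3.386 -2.445 2.726
endloop
endfacet
facet normal 0.695 0.406 -0.594
outer loop
vertex -3.161 -2.911 2.671
vertex -3.386 -2.445 2.726
vertex -2.22 -2.343 4.159
endloop
endfacet
facet normal -0.779 -0.310 -0.545
outer loop
vertex -3.386 -2.445 2.726
vertex -3.56 -2.877 3.221
vertex -3.712 -2.232 3.071
endloop
endfacet
facet normal 0.283 0.912 -0.296
outer loop
vertex -3.386 -2.445 2.726
vertex -3.712 -2.232 3.071
vertex -2.22 -2.343 4.159
endloop
endfacet
facet normal -0.779 -0.310 -0.545
outer loop
vertex -3.712 -2.232 3.071
vertex -3.56 -2.877 3.221
vertex -3.949 -2.397 3.504
endloop
endfacet
facet normal -0.138 0.948 0.286
outer loop
vertex -3.712 -2.232 3.071
vertex -3.949 -2.397 3.504
vertex -2.22 -2.343 4.159
endloop
endfacet
facet normal -0.779 -0.310 -0.545
outer loop
vertex -3.949 -2.397 3.504
vertex -3.56 -2.877 3.221
vertex -3.958 -2.844 3.771
endloop
endfacet
facet normal -0.322 0.490 0.810
outer loop
vertex -3.949 -2.397 3.504
vertex -3.958 -2.844 3.771
vertex -2.22 -2.343 4.159
endloop
endfacet
facet normal -0.779 -0.312 -0.545
outer loop
vertex -3.958 -2.844 3.771
vertex -3.56 -2.877 3.221
vertex -3.733 -3.31 3.716
endloop
endfacet
facet normal -0.161 -0.192 0.968
outer loop
vertex -3.958 -2.844 3.771
vertex -3.733 -3.31 3.716
vertex -2.22 -2.343 4.159
endloop
endfacet
facet normal -0.779 -0.311 -0.544
outer loop
vertex -3.733 -3.31 3.716
vertex -3.56 -2.877 3.221
vertex -3.407 -3.523 3.371
endloop
endfacet
facet normal 0.251 -0.699 0.669
outer loop
vertex -3.733 -3.31 3.716
vertex -3.407 -3.523 3.371
vertex -2.22 -2.343 4.159
endloop
endfacet
facet normal -0.778 -0.311 -0.545
outer loop
vertex -3.407 -3.523 3.371
vertex -3.56 -2.877 3.221
vertex -3.17 -3.357 2.938
endloop
endfacet
facet normal 0.673 -0.735 0.087
outer loop
vertex -3.407 -3.523 3.371
vertex -3.17 -3.357 2.938
vertex -2.22 -2.343 4.159
endloop
endfacet
facet normal -0.952 0.076 -0.296
outer loop
vertex -2.841 0.136 -0.877
vertex -3.022 1.096 -0.049
vertex -2.554 0.833 -1.622
endloop
endfacet
facet normal 0.141 -0.749 -0.647
outer loop
vertex -1.678 0.764 -1.351
vertex -2.841 0.136 -0.877
vertex -2.554 0.833 -1.622
endloop
endfacet
facet normal -0.952 0.075 -0.296
outer loop
vertex -2.554 0.833 -1.622
vertex -3.022 1.096 -0.049
vertex -2.735 1.793 -0.795
endloop
endfacet
facet normal 0.270 0.657 -0.704
outer loop
vertex -2.735 1.793 -0.795
vertex -1.678 0.764 -1.351
vertex -2.554 0.833 -1.622
endloop
endfacet
facet normal -0.269 -0.658 0.704
outer loop
vertex -2.841 0.136 -0.877
vertex -2.146 1.027 0.222
vertex -3.022 1.096 -0.049
endloop
endfacet
facet normal 0.142 -0.750 -0.646
outer loop
vertex -1.965 0.067 -0.605
vertex -2.841 0.136 -0.877
vertex -1.678 0.764 -1.351
endloop
endfacet
facet normal -0.270 -0.657 0.704
outer loop
vertex -1.965 0.067 -0.605
vertex -2.146 1.027 0.222
vertex -2.841 0.136 -0.877
endloop
endfacet
facet normal -0.141 0.750 0.646
outer loop
vertex -3.022 1.096 -0.049
vertex -2.146 1.027 0.222
vertex -2.735 1.793 -0.795
endloop
endfacet
facet normal 0.270 0.658 -0.703
outer loop
vertex -1.859 1.724 -0.523
vertex -1.678 0.764 -1.351
vertex -2.735 1.793 -0.795
endloop
endfacet
facet normal -0.142 0.750 0.647
outer loop
vertex -2.735 1.793 -0.795
vertex -2.146 1.027 0.222
vertex -1.859 1.724 -0.523
endloop
endfacet
facet normal 0.952 -0.076 0.296
outer loop
vertex -1.859 1.724 -0.523
vertex -1.965 0.067 -0.605
vertex -1.678 0.764 -1.351
endloop
endfacet
facet normal 0.952 -0.076 0.296
outer loop
vertex -2.146 1.027 0.222
vertex -1.965 0.067 -0.605
vertex -1.859 1.724 -0.523
endloop
endfacet

endsolid


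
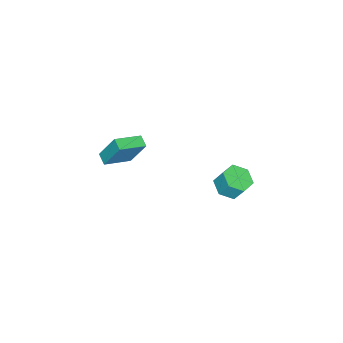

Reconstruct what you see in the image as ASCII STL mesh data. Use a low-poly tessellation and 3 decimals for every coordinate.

solid 
facet normal -0.023 -0.496 -0.868
outer loop
vertex -0.576 4.09 -2.861
vertex -1.164 3.46 -2.485
vertex -1.505 4.224 -2.913
endloop
endfacet
facet normal 0.151 0.857 -0.493
outer loop
vertex -0.576 4.09 -2.861
vertex -1.505 4.224 -2.913
vertex -0.549 4.69 -1.811
endloop
endfacet
facet normal 0.151 0.857 -0.493
outer loop
vertex -0.549 4.69 -1.811
vertex -1.505 4.224 -2.913
vertex -1.477 4.824 -1.863
endloop
endfacet
facet normal 0.023 0.496 0.868
outer loop
vertex -0.549 4.69 -1.811
vertex -1.477 4.824 -1.863
vertex -1.136 4.06 -1.435
endloop
endfacet
facet normal -0.022 -0.496 -0.868
outer loop
vertex -1.505 4.224 -2.913
vertex -1.164 3.46 -2.485
vertex -2.093 3.594 -2.538
endloop
endfacet
facet normal -0.780 0.552 -0.295
outer loop
vertex -1.505 4.224 -2.913
vertex -2.093 3.594 -2.538
vertex -1.477 4.824 -1.863
endloop
endfacet
facet normal -0.780 0.552 -0.295
outer loop
vertex -1.477 4.824 -1.863
vertex -2.093 3.594 -2.538
vertex -2.065 4.194 -1.488
endloop
endfacet
facet normal 0.022 0.496 0.868
outer loop
vertex -1.477 4.824 -1.863
vertex -2.065 4.194 -1.488
vertex -1.136 4.06 -1.435
endloop
endfacet
facet normal -0.022 -0.497 -0.867
outer loop
vertex -2.093 3.594 -2.538
vertex -1.164 3.46 -2.485
vertex -1.751 2.83 -2.109
endloop
endfacet
facet normal -0.931 -0.305 0.199
outer loop
vertex -2.093 3.594 -2.538
vertex -1.751 2.83 -2.109
vertex -2.065 4.194 -1.488
endloop
endfacet
facet normal -0.932 -0.305 0.198
outer loop
vertex -2.065 4.194 -1.488
vertex -1.751 2.83 -2.109
vertex -1.724 3.43 -1.059
endloop
endfacet
facet normal 0.022 0.497 0.867
outer loop
vertex -2.065 4.194 -1.488
vertex -1.724 3.43 -1.059
vertex -1.136 4.06 -1.435
endloop
endfacet
facet normal -0.023 -0.496 -0.868
outer loop
vertex -1.751 2.83 -2.109
vertex -1.164 3.46 -2.485
vertex -0.823 2.696 -2.057
endloop
endfacet
facet normal -0.151 -0.857 0.493
outer loop
vertex -1.751 2.83 -2.109
vertex -0.823 2.696 -2.057
vertex -1.724 3.43 -1.059
endloop
endfacet
facet normal -0.151 -0.857 0.493
outer loop
vertex -1.724 3.43 -1.059
vertex -0.823 2.696 -2.057
vertex -0.795 3.296 -1.007
endloop
endfacet
facet normal 0.023 0.496 0.868
outer loop
vertex -1.724 3.43 -1.059
vertex -0.795 3.296 -1.007
vertex -1.136 4.06 -1.435
endloop
endfacet
facet normal -0.022 -0.496 -0.868
outer loop
vertex -0.823 2.696 -2.057
vertex -1.164 3.46 -2.485
vertex -0.235 3.326 -2.432
endloop
endfacet
facet normal 0.780 -0.552 0.295
outer loop
vertex -0.823 2.696 -2.057
vertex -0.235 3.326 -2.432
vertex -0.795 3.296 -1.007
endloop
endfacet
facet normal 0.780 -0.552 0.295
outer loop
vertex -0.795 3.296 -1.007
vertex -0.235 3.326 -2.432
vertex -0.207 3.926 -1.382
endloop
endfacet
facet normal 0.022 0.496 0.868
outer loop
vertex -0.795 3.296 -1.007
vertex -0.207 3.926 -1.382
vertex -1.136 4.06 -1.435
endloop
endfacet
facet normal -0.022 -0.497 -0.867
outer loop
vertex -0.235 3.326 -2.432
vertex -1.164 3.46 -2.485
vertex -0.576 4.09 -2.861
endloop
endfacet
facet normal 0.932 0.304 -0.199
outer loop
vertex -0.235 3.326 -2.432
vertex -0.576 4.09 -2.861
vertex -0.207 3.926 -1.382
endloop
endfacet
facet normal 0.931 0.305 -0.198
outer loop
vertex -0.207 3.926 -1.382
vertex -0.576 4.09 -2.861
vertex -0.549 4.69 -1.811
endloop
endfacet
facet normal 0.022 0.497 0.867
outer loop
vertex -0.207 3.926 -1.382
vertex -0.549 4.69 -1.811
vertex -1.136 4.06 -1.435
endloop
endfacet
facet normal -0.808 0.501 -0.309
outer loop
vertex -2.435 -2.638 -1.802
vertex -1.965 -2.062 -2.098
vertex -2.359 -3.613 -3.581
endloop
endfacet
facet normal -0.587 -0.721 0.370
outer loop
vertex -0.895 -4.518 -3.022
vertex -2.435 -2.638 -1.802
vertex -2.359 -3.613 -3.581
endloop
endfacet
facet normal -0.809 0.501 -0.309
outer loop
vertex -2.359 -3.613 -3.581
vertex -1.965 -2.062 -2.098
vertex -1.889 -3.036 -3.877
endloop
endfacet
facet normal 0.038 -0.480 -0.876
outer loop
vertex -1.889 -3.036 -3.877
vertex -0.895 -4.518 -3.022
vertex -2.359 -3.613 -3.581
endloop
endfacet
facet normal -0.037 0.481 0.876
outer loop
vertex -2.435 -2.638 -1.802
vertex -0.501 -2.967 -1.539
vertex -1.965 -2.062 -2.098
endloop
endfacet
facet normal -0.587 -0.720 0.369
outer loop
vertex -0.971 -3.544 -1.243
vertex -2.435 -2.638 -1.802
vertex -0.895 -4.518 -3.022
endloop
endfacet
facet normal -0.038 0.480 0.876
outer loop
vertex -0.971 -3.544 -1.243
vertex -0.501 -2.967 -1.539
vertex -2.435 -2.638 -1.802
endloop
endfacet
facet normal 0.587 0.721 -0.370
outer loop
vertex -1.965 -2.062 -2.098
vertex -0.501 -2.967 -1.539
vertex -1.889 -3.036 -3.877
endloop
endfacet
facet normal 0.037 -0.481 -0.876
outer loop
vertex -0.425 -3.942 -3.318
vertex -0.895 -4.518 -3.022
vertex -1.889 -3.036 -3.877
endloop
endfacet
facet normal 0.587 0.720 -0.370
outer loop
vertex -1.889 -3.036 -3.877
vertex -0.501 -2.967 -1.539
vertex -0.425 -3.942 -3.318
endloop
endfacet
facet normal 0.808 -0.501 0.309
outer loop
vertex -0.425 -3.942 -3.318
vertex -0.971 -3.544 -1.243
vertex -0.895 -4.518 -3.022
endloop
endfacet
facet normal 0.809 -0.500 0.309
outer loop
vertex -0.501 -2.967 -1.539
vertex -0.971 -3.544 -1.243
vertex -0.425 -3.942 -3.318
endloop
endfacet

endsolid


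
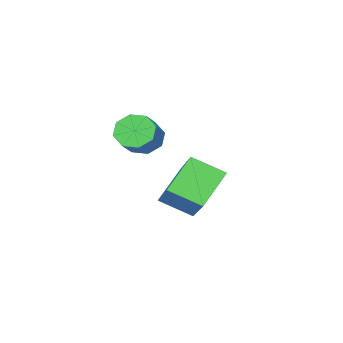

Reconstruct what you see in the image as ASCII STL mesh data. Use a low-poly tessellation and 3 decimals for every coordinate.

solid 
facet normal -0.740 0.026 0.672
outer loop
vertex -1.774 2.783 1.597
vertex -2.288 3.837 0.99
vertex -2.976 1.466 0.326
endloop
endfacet
facet normal 0.389 -0.798 0.460
outer loop
vertex -1.792 1.423 -0.75
vertex -1.774 2.783 1.597
vertex -2.976 1.466 0.326
endloop
endfacet
facet normal -0.740 0.026 0.672
outer loop
vertex -2.976 1.466 0.326
vertex -2.288 3.837 0.99
vertex -3.49 2.519 -0.281
endloop
endfacet
facet normal -0.549 -0.602 -0.580
outer loop
vertex -3.49 2.519 -0.281
vertex -1.792 1.423 -0.75
vertex -2.976 1.466 0.326
endloop
endfacet
facet normal 0.549 0.602 0.580
outer loop
vertex -1.774 2.783 1.597
vertex -1.104 3.794 -0.086
vertex -2.288 3.837 0.99
endloop
endfacet
facet normal 0.389 -0.798 0.460
outer loop
vertex -0.59 2.741 0.521
vertex -1.774 2.783 1.597
vertex -1.792 1.423 -0.75
endloop
endfacet
facet normal 0.549 0.602 0.580
outer loop
vertex -0.59 2.741 0.521
vertex -1.104 3.794 -0.086
vertex -1.774 2.783 1.597
endloop
endfacet
facet normal -0.389 0.798 -0.460
outer loop
vertex -2.288 3.837 0.99
vertex -1.104 3.794 -0.086
vertex -3.49 2.519 -0.281
endloop
endfacet
facet normal -0.549 -0.602 -0.580
outer loop
vertex -2.306 2.477 -1.357
vertex -1.792 1.423 -0.75
vertex -3.49 2.519 -0.281
endloop
endfacet
facet normal -0.389 0.798 -0.459
outer loop
vertex -3.49 2.519 -0.281
vertex -1.104 3.794 -0.086
vertex -2.306 2.477 -1.357
endloop
endfacet
facet normal 0.740 -0.026 -0.672
outer loop
vertex -2.306 2.477 -1.357
vertex -0.59 2.741 0.521
vertex -1.792 1.423 -0.75
endloop
endfacet
facet normal 0.740 -0.026 -0.672
outer loop
vertex -1.104 3.794 -0.086
vertex -0.59 2.741 0.521
vertex -2.306 2.477 -1.357
endloop
endfacet
facet normal -0.767 -0.295 -0.570
outer loop
vertex 0.215 1.991 2.265
vertex -0.226 2.116 2.794
vertex 0.026 2.492 2.26
endloop
endfacet
facet normal 0.535 0.194 -0.822
outer loop
vertex 0.215 1.991 2.265
vertex 0.026 2.492 2.26
vertex 1.067 2.319 2.897
endloop
endfacet
facet normal 0.535 0.195 -0.822
outer loop
vertex 1.067 2.319 2.897
vertex 0.026 2.492 2.26
vertex 0.877 2.82 2.892
endloop
endfacet
facet normal 0.767 0.297 0.569
outer loop
vertex 1.067 2.319 2.897
vertex 0.877 2.82 2.892
vertex 0.626 2.444 3.426
endloop
endfacet
facet normal -0.767 -0.295 -0.570
outer loop
vertex 0.026 2.492 2.26
vertex -0.226 2.116 2.794
vertex -0.311 2.773 2.568
endloop
endfacet
facet normal 0.129 0.799 -0.588
outer loop
vertex 0.026 2.492 2.26
vertex -0.311 2.773 2.568
vertex 0.877 2.82 2.892
endloop
endfacet
facet normal 0.129 0.798 -0.589
outer loop
vertex 0.877 2.82 2.892
vertex -0.311 2.773 2.568
vertex 0.541 3.101 3.199
endloop
endfacet
facet normal 0.767 0.296 0.569
outer loop
vertex 0.877 2.82 2.892
vertex 0.541 3.101 3.199
vertex 0.626 2.444 3.426
endloop
endfacet
facet normal -0.767 -0.295 -0.570
outer loop
vertex -0.311 2.773 2.568
vertex -0.226 2.116 2.794
vertex -0.598 2.669 3.008
endloop
endfacet
facet normal -0.353 0.935 -0.009
outer loop
vertex -0.311 2.773 2.568
vertex -0.598 2.669 3.008
vertex 0.541 3.101 3.199
endloop
endfacet
facet normal -0.353 0.935 -0.009
outer loop
vertex 0.541 3.101 3.199
vertex -0.598 2.669 3.008
vertex 0.254 2.997 3.64
endloop
endfacet
facet normal 0.767 0.296 0.569
outer loop
vertex 0.541 3.101 3.199
vertex 0.254 2.997 3.64
vertex 0.626 2.444 3.426
endloop
endfacet
facet normal -0.767 -0.296 -0.570
outer loop
vertex -0.598 2.669 3.008
vertex -0.226 2.116 2.794
vertex -0.667 2.241 3.323
endloop
endfacet
facet normal -0.628 0.524 0.575
outer loop
vertex -0.598 2.669 3.008
vertex -0.667 2.241 3.323
vertex 0.254 2.997 3.64
endloop
endfacet
facet normal -0.628 0.524 0.575
outer loop
vertex 0.254 2.997 3.64
vertex -0.667 2.241 3.323
vertex 0.185 2.569 3.955
endloop
endfacet
facet normal 0.767 0.296 0.570
outer loop
vertex 0.254 2.997 3.64
vertex 0.185 2.569 3.955
vertex 0.626 2.444 3.426
endloop
endfacet
facet normal -0.767 -0.297 -0.569
outer loop
vertex -0.667 2.241 3.323
vertex -0.226 2.116 2.794
vertex -0.477 1.74 3.328
endloop
endfacet
facet normal -0.535 -0.195 0.822
outer loop
vertex -0.667 2.241 3.323
vertex -0.477 1.74 3.328
vertex 0.185 2.569 3.955
endloop
endfacet
facet normal -0.536 -0.194 0.822
outer loop
vertex 0.185 2.569 3.955
vertex -0.477 1.74 3.328
vertex 0.374 2.068 3.96
endloop
endfacet
facet normal 0.767 0.295 0.570
outer loop
vertex 0.185 2.569 3.955
vertex 0.374 2.068 3.96
vertex 0.626 2.444 3.426
endloop
endfacet
facet normal -0.767 -0.296 -0.569
outer loop
vertex -0.477 1.74 3.328
vertex -0.226 2.116 2.794
vertex -0.141 1.459 3.021
endloop
endfacet
facet normal -0.130 -0.798 0.589
outer loop
vertex -0.477 1.74 3.328
vertex -0.141 1.459 3.021
vertex 0.374 2.068 3.96
endloop
endfacet
facet normal -0.128 -0.798 0.588
outer loop
vertex 0.374 2.068 3.96
vertex -0.141 1.459 3.021
vertex 0.711 1.787 3.652
endloop
endfacet
facet normal 0.767 0.295 0.570
outer loop
vertex 0.374 2.068 3.96
vertex 0.711 1.787 3.652
vertex 0.626 2.444 3.426
endloop
endfacet
facet normal -0.767 -0.296 -0.569
outer loop
vertex -0.141 1.459 3.021
vertex -0.226 2.116 2.794
vertex 0.146 1.563 2.58
endloop
endfacet
facet normal 0.353 -0.935 0.009
outer loop
vertex -0.141 1.459 3.021
vertex 0.146 1.563 2.58
vertex 0.711 1.787 3.652
endloop
endfacet
facet normal 0.353 -0.935 0.009
outer loop
vertex 0.711 1.787 3.652
vertex 0.146 1.563 2.58
vertex 0.998 1.891 3.212
endloop
endfacet
facet normal 0.767 0.295 0.570
outer loop
vertex 0.711 1.787 3.652
vertex 0.998 1.891 3.212
vertex 0.626 2.444 3.426
endloop
endfacet
facet normal -0.767 -0.296 -0.570
outer loop
vertex 0.146 1.563 2.58
vertex -0.226 2.116 2.794
vertex 0.215 1.991 2.265
endloop
endfacet
facet normal 0.628 -0.524 -0.575
outer loop
vertex 0.146 1.563 2.58
vertex 0.215 1.991 2.265
vertex 0.998 1.891 3.212
endloop
endfacet
facet normal 0.628 -0.524 -0.575
outer loop
vertex 0.998 1.891 3.212
vertex 0.215 1.991 2.265
vertex 1.067 2.319 2.897
endloop
endfacet
facet normal 0.767 0.296 0.570
outer loop
vertex 0.998 1.891 3.212
vertex 1.067 2.319 2.897
vertex 0.626 2.444 3.426
endloop
endfacet

endsolid


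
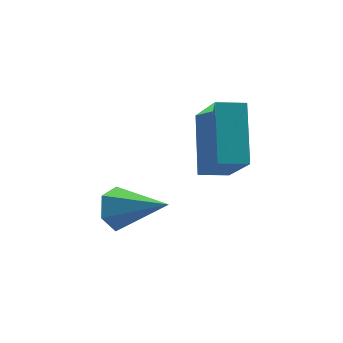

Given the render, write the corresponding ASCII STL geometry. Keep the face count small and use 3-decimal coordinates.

solid 
facet normal -0.520 0.687 -0.507
outer loop
vertex -0.28 1.425 1.646
vertex -0.894 1.109 1.848
vertex -0.605 1.628 2.255
endloop
endfacet
facet normal 0.852 0.417 0.316
outer loop
vertex -0.28 1.425 1.646
vertex -0.605 1.628 2.255
vertex 0.074 -0.169 2.792
endloop
endfacet
facet normal -0.520 0.687 -0.507
outer loop
vertex -0.605 1.628 2.255
vertex -0.894 1.109 1.848
vertex -1.22 1.312 2.458
endloop
endfacet
facet normal 0.138 0.331 0.933
outer loop
vertex -0.605 1.628 2.255
vertex -1.22 1.312 2.458
vertex 0.074 -0.169 2.792
endloop
endfacet
facet normal -0.521 0.687 -0.507
outer loop
vertex -1.22 1.312 2.458
vertex -0.894 1.109 1.848
vertex -1.508 0.793 2.051
endloop
endfacet
facet normal -0.550 -0.305 0.778
outer loop
vertex -1.22 1.312 2.458
vertex -1.508 0.793 2.051
vertex 0.074 -0.169 2.792
endloop
endfacet
facet normal -0.521 0.687 -0.507
outer loop
vertex -1.508 0.793 2.051
vertex -0.894 1.109 1.848
vertex -1.183 0.59 1.442
endloop
endfacet
facet normal -0.522 -0.853 0.006
outer loop
vertex -1.508 0.793 2.051
vertex -1.183 0.59 1.442
vertex 0.074 -0.169 2.792
endloop
endfacet
facet normal -0.520 0.687 -0.507
outer loop
vertex -1.183 0.59 1.442
vertex -0.894 1.109 1.848
vertex -0.568 0.906 1.239
endloop
endfacet
facet normal 0.193 -0.768 -0.611
outer loop
vertex -1.183 0.59 1.442
vertex -0.568 0.906 1.239
vertex 0.074 -0.169 2.792
endloop
endfacet
facet normal -0.520 0.687 -0.507
outer loop
vertex -0.568 0.906 1.239
vertex -0.894 1.109 1.848
vertex -0.28 1.425 1.646
endloop
endfacet
facet normal 0.881 -0.132 -0.455
outer loop
vertex -0.568 0.906 1.239
vertex -0.28 1.425 1.646
vertex 0.074 -0.169 2.792
endloop
endfacet
facet normal -0.922 0.338 0.187
outer loop
vertex 1.419 -0.468 4.283
vertex 2.183 1.013 5.37
vertex 1.518 0.776 2.52
endloop
endfacet
facet normal -0.385 -0.744 -0.546
outer loop
vertex 2.357 0.467 2.35
vertex 1.419 -0.468 4.283
vertex 1.518 0.776 2.52
endloop
endfacet
facet normal -0.922 0.339 0.187
outer loop
vertex 1.518 0.776 2.52
vertex 2.183 1.013 5.37
vertex 2.282 2.256 3.607
endloop
endfacet
facet normal 0.047 0.576 -0.816
outer loop
vertex 2.282 2.256 3.607
vertex 2.357 0.467 2.35
vertex 1.518 0.776 2.52
endloop
endfacet
facet normal -0.046 -0.575 0.817
outer loop
vertex 1.419 -0.468 4.283
vertex 3.022 0.704 5.2
vertex 2.183 1.013 5.37
endloop
endfacet
facet normal -0.384 -0.744 -0.546
outer loop
vertex 2.258 -0.776 4.113
vertex 1.419 -0.468 4.283
vertex 2.357 0.467 2.35
endloop
endfacet
facet normal -0.046 -0.576 0.816
outer loop
vertex 2.258 -0.776 4.113
vertex 3.022 0.704 5.2
vertex 1.419 -0.468 4.283
endloop
endfacet
facet normal 0.385 0.744 0.546
outer loop
vertex 2.183 1.013 5.37
vertex 3.022 0.704 5.2
vertex 2.282 2.256 3.607
endloop
endfacet
facet normal 0.046 0.576 -0.816
outer loop
vertex 3.121 1.948 3.437
vertex 2.357 0.467 2.35
vertex 2.282 2.256 3.607
endloop
endfacet
facet normal 0.384 0.744 0.547
outer loop
vertex 2.282 2.256 3.607
vertex 3.022 0.704 5.2
vertex 3.121 1.948 3.437
endloop
endfacet
facet normal 0.922 -0.339 -0.187
outer loop
vertex 3.121 1.948 3.437
vertex 2.258 -0.776 4.113
vertex 2.357 0.467 2.35
endloop
endfacet
facet normal 0.922 -0.339 -0.187
outer loop
vertex 3.022 0.704 5.2
vertex 2.258 -0.776 4.113
vertex 3.121 1.948 3.437
endloop
endfacet

endsolid


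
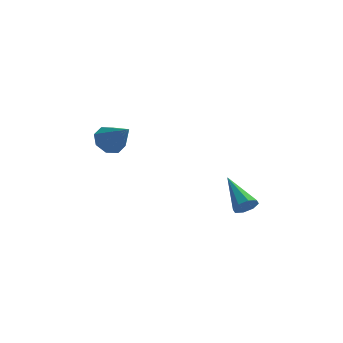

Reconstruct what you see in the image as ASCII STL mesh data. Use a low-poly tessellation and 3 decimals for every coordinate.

solid 
facet normal 0.456 -0.739 -0.496
outer loop
vertex 3.085 -2.912 -0.998
vertex 2.6 -2.921 -1.431
vertex 3.166 -2.605 -1.381
endloop
endfacet
facet normal 0.712 0.467 0.525
outer loop
vertex 3.085 -2.912 -0.998
vertex 3.166 -2.605 -1.381
vertex 1.66 -1.399 -0.409
endloop
endfacet
facet normal 0.456 -0.739 -0.496
outer loop
vertex 3.166 -2.605 -1.381
vertex 2.6 -2.921 -1.431
vertex 2.916 -2.483 -1.793
endloop
endfacet
facet normal 0.577 0.809 -0.110
outer loop
vertex 3.166 -2.605 -1.381
vertex 2.916 -2.483 -1.793
vertex 1.66 -1.399 -0.409
endloop
endfacet
facet normal 0.455 -0.739 -0.497
outer loop
vertex 2.916 -2.483 -1.793
vertex 2.6 -2.921 -1.431
vertex 2.48 -2.617 -1.993
endloop
endfacet
facet normal 0.029 0.800 -0.600
outer loop
vertex 2.916 -2.483 -1.793
vertex 2.48 -2.617 -1.993
vertex 1.66 -1.399 -0.409
endloop
endfacet
facet normal 0.456 -0.739 -0.497
outer loop
vertex 2.48 -2.617 -1.993
vertex 2.6 -2.921 -1.431
vertex 2.115 -2.929 -1.864
endloop
endfacet
facet normal -0.611 0.443 -0.657
outer loop
vertex 2.48 -2.617 -1.993
vertex 2.115 -2.929 -1.864
vertex 1.66 -1.399 -0.409
endloop
endfacet
facet normal 0.456 -0.738 -0.497
outer loop
vertex 2.115 -2.929 -1.864
vertex 2.6 -2.921 -1.431
vertex 2.034 -3.237 -1.481
endloop
endfacet
facet normal -0.968 -0.053 -0.247
outer loop
vertex 2.115 -2.929 -1.864
vertex 2.034 -3.237 -1.481
vertex 1.66 -1.399 -0.409
endloop
endfacet
facet normal 0.456 -0.738 -0.497
outer loop
vertex 2.034 -3.237 -1.481
vertex 2.6 -2.921 -1.431
vertex 2.285 -3.359 -1.069
endloop
endfacet
facet normal -0.832 -0.396 0.389
outer loop
vertex 2.034 -3.237 -1.481
vertex 2.285 -3.359 -1.069
vertex 1.66 -1.399 -0.409
endloop
endfacet
facet normal 0.457 -0.738 -0.496
outer loop
vertex 2.285 -3.359 -1.069
vertex 2.6 -2.921 -1.431
vertex 2.72 -3.224 -0.869
endloop
endfacet
facet normal -0.284 -0.386 0.878
outer loop
vertex 2.285 -3.359 -1.069
vertex 2.72 -3.224 -0.869
vertex 1.66 -1.399 -0.409
endloop
endfacet
facet normal 0.456 -0.739 -0.496
outer loop
vertex 2.72 -3.224 -0.869
vertex 2.6 -2.921 -1.431
vertex 3.085 -2.912 -0.998
endloop
endfacet
facet normal 0.355 -0.029 0.934
outer loop
vertex 2.72 -3.224 -0.869
vertex 3.085 -2.912 -0.998
vertex 1.66 -1.399 -0.409
endloop
endfacet
facet normal -0.553 0.501 -0.666
outer loop
vertex -3.363 -1.462 1.01
vertex -3.793 -1.094 1.644
vertex -3.091 -0.903 1.205
endloop
endfacet
facet normal 0.881 -0.302 -0.364
outer loop
vertex -3.363 -1.462 1.01
vertex -3.091 -0.903 1.205
vertex -2.787 -2.006 2.856
endloop
endfacet
facet normal -0.553 0.502 -0.665
outer loop
vertex -3.091 -0.903 1.205
vertex -3.793 -1.094 1.644
vertex -3.23 -0.457 1.657
endloop
endfacet
facet normal 0.958 0.285 0.014
outer loop
vertex -3.091 -0.903 1.205
vertex -3.23 -0.457 1.657
vertex -2.787 -2.006 2.856
endloop
endfacet
facet normal -0.551 0.501 -0.667
outer loop
vertex -3.23 -0.457 1.657
vertex -3.793 -1.094 1.644
vertex -3.7 -0.383 2.101
endloop
endfacet
facet normal 0.602 0.589 0.539
outer loop
vertex -3.23 -0.457 1.657
vertex -3.7 -0.383 2.101
vertex -2.787 -2.006 2.856
endloop
endfacet
facet normal -0.553 0.500 -0.666
outer loop
vertex -3.7 -0.383 2.101
vertex -3.793 -1.094 1.644
vertex -4.223 -0.726 2.278
endloop
endfacet
facet normal 0.022 0.432 0.902
outer loop
vertex -3.7 -0.383 2.101
vertex -4.223 -0.726 2.278
vertex -2.787 -2.006 2.856
endloop
endfacet
facet normal -0.553 0.501 -0.666
outer loop
vertex -4.223 -0.726 2.278
vertex -3.793 -1.094 1.644
vertex -4.495 -1.284 2.084
endloop
endfacet
facet normal -0.443 -0.094 0.892
outer loop
vertex -4.223 -0.726 2.278
vertex -4.495 -1.284 2.084
vertex -2.787 -2.006 2.856
endloop
endfacet
facet normal -0.553 0.501 -0.666
outer loop
vertex -4.495 -1.284 2.084
vertex -3.793 -1.094 1.644
vertex -4.356 -1.731 1.632
endloop
endfacet
facet normal -0.521 -0.682 0.514
outer loop
vertex -4.495 -1.284 2.084
vertex -4.356 -1.731 1.632
vertex -2.787 -2.006 2.856
endloop
endfacet
facet normal -0.553 0.501 -0.666
outer loop
vertex -4.356 -1.731 1.632
vertex -3.793 -1.094 1.644
vertex -3.886 -1.804 1.187
endloop
endfacet
facet normal -0.164 -0.986 -0.011
outer loop
vertex -4.356 -1.731 1.632
vertex -3.886 -1.804 1.187
vertex -2.787 -2.006 2.856
endloop
endfacet
facet normal -0.553 0.501 -0.666
outer loop
vertex -3.886 -1.804 1.187
vertex -3.793 -1.094 1.644
vertex -3.363 -1.462 1.01
endloop
endfacet
facet normal 0.416 -0.829 -0.374
outer loop
vertex -3.886 -1.804 1.187
vertex -3.363 -1.462 1.01
vertex -2.787 -2.006 2.856
endloop
endfacet

endsolid


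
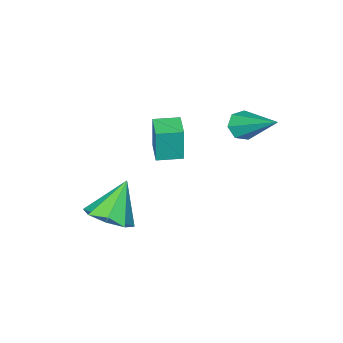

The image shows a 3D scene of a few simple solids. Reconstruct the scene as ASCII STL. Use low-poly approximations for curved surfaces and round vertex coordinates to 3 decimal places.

solid 
facet normal 0.570 0.086 -0.817
outer loop
vertex 2.514 -0.098 -1.722
vertex 1.746 0.051 -2.242
vertex 2.344 0.6 -1.767
endloop
endfacet
facet normal 0.435 0.163 0.885
outer loop
vertex 2.514 -0.098 -1.722
vertex 2.344 0.6 -1.767
vertex 0.794 -0.091 -0.878
endloop
endfacet
facet normal 0.571 0.085 -0.817
outer loop
vertex 2.344 0.6 -1.767
vertex 1.746 0.051 -2.242
vertex 1.824 0.976 -2.091
endloop
endfacet
facet normal 0.082 0.713 0.696
outer loop
vertex 2.344 0.6 -1.767
vertex 1.824 0.976 -2.091
vertex 0.794 -0.091 -0.878
endloop
endfacet
facet normal 0.571 0.085 -0.817
outer loop
vertex 1.824 0.976 -2.091
vertex 1.746 0.051 -2.242
vertex 1.258 0.811 -2.504
endloop
endfacet
facet normal -0.473 0.821 0.320
outer loop
vertex 1.824 0.976 -2.091
vertex 1.258 0.811 -2.504
vertex 0.794 -0.091 -0.878
endloop
endfacet
facet normal 0.571 0.085 -0.817
outer loop
vertex 1.258 0.811 -2.504
vertex 1.746 0.051 -2.242
vertex 0.978 0.201 -2.763
endloop
endfacet
facet normal -0.905 0.425 -0.023
outer loop
vertex 1.258 0.811 -2.504
vertex 0.978 0.201 -2.763
vertex 0.794 -0.091 -0.878
endloop
endfacet
facet normal 0.571 0.085 -0.817
outer loop
vertex 0.978 0.201 -2.763
vertex 1.746 0.051 -2.242
vertex 1.148 -0.497 -2.717
endloop
endfacet
facet normal -0.961 -0.243 -0.131
outer loop
vertex 0.978 0.201 -2.763
vertex 1.148 -0.497 -2.717
vertex 0.794 -0.091 -0.878
endloop
endfacet
facet normal 0.570 0.086 -0.817
outer loop
vertex 1.148 -0.497 -2.717
vertex 1.746 0.051 -2.242
vertex 1.669 -0.873 -2.393
endloop
endfacet
facet normal -0.608 -0.792 0.058
outer loop
vertex 1.148 -0.497 -2.717
vertex 1.669 -0.873 -2.393
vertex 0.794 -0.091 -0.878
endloop
endfacet
facet normal 0.570 0.086 -0.817
outer loop
vertex 1.669 -0.873 -2.393
vertex 1.746 0.051 -2.242
vertex 2.235 -0.708 -1.981
endloop
endfacet
facet normal -0.053 -0.900 0.434
outer loop
vertex 1.669 -0.873 -2.393
vertex 2.235 -0.708 -1.981
vertex 0.794 -0.091 -0.878
endloop
endfacet
facet normal 0.570 0.086 -0.817
outer loop
vertex 2.235 -0.708 -1.981
vertex 1.746 0.051 -2.242
vertex 2.514 -0.098 -1.722
endloop
endfacet
facet normal 0.379 -0.503 0.777
outer loop
vertex 2.235 -0.708 -1.981
vertex 2.514 -0.098 -1.722
vertex 0.794 -0.091 -0.878
endloop
endfacet
facet normal -0.064 -0.811 -0.582
outer loop
vertex -1.887 1.98 1.745
vertex -2.46 2.13 1.599
vertex -1.942 2.29 1.319
endloop
endfacet
facet normal 0.978 0.207 0.025
outer loop
vertex -1.887 1.98 1.745
vertex -1.942 2.29 1.319
vertex -2.32 3.89 2.861
endloop
endfacet
facet normal -0.065 -0.810 -0.582
outer loop
vertex -1.942 2.29 1.319
vertex -2.46 2.13 1.599
vertex -2.387 2.48 1.104
endloop
endfacet
facet normal 0.537 0.648 -0.540
outer loop
vertex -1.942 2.29 1.319
vertex -2.387 2.48 1.104
vertex -2.32 3.89 2.861
endloop
endfacet
facet normal -0.065 -0.810 -0.582
outer loop
vertex -2.387 2.48 1.104
vertex -2.46 2.13 1.599
vertex -2.887 2.407 1.261
endloop
endfacet
facet normal -0.295 0.751 -0.591
outer loop
vertex -2.387 2.48 1.104
vertex -2.887 2.407 1.261
vertex -2.32 3.89 2.861
endloop
endfacet
facet normal -0.066 -0.811 -0.581
outer loop
vertex -2.887 2.407 1.261
vertex -2.46 2.13 1.599
vertex -3.065 2.126 1.673
endloop
endfacet
facet normal -0.895 0.437 -0.088
outer loop
vertex -2.887 2.407 1.261
vertex -3.065 2.126 1.673
vertex -2.32 3.89 2.861
endloop
endfacet
facet normal -0.066 -0.810 -0.583
outer loop
vertex -3.065 2.126 1.673
vertex -2.46 2.13 1.599
vertex -2.788 1.848 2.028
endloop
endfacet
facet normal -0.807 -0.055 0.587
outer loop
vertex -3.065 2.126 1.673
vertex -2.788 1.848 2.028
vertex -2.32 3.89 2.861
endloop
endfacet
facet normal -0.065 -0.810 -0.582
outer loop
vertex -2.788 1.848 2.028
vertex -2.46 2.13 1.599
vertex -2.264 1.783 2.06
endloop
endfacet
facet normal -0.101 -0.356 0.929
outer loop
vertex -2.788 1.848 2.028
vertex -2.264 1.783 2.06
vertex -2.32 3.89 2.861
endloop
endfacet
facet normal -0.064 -0.810 -0.583
outer loop
vertex -2.264 1.783 2.06
vertex -2.46 2.13 1.599
vertex -1.887 1.98 1.745
endloop
endfacet
facet normal 0.693 -0.240 0.680
outer loop
vertex -2.264 1.783 2.06
vertex -1.887 1.98 1.745
vertex -2.32 3.89 2.861
endloop
endfacet
facet normal -0.571 -0.821 0.027
outer loop
vertex -1.559 -1.45 0.308
vertex -2.364 -0.89 0.308
vertex -1.582 -1.482 -1.141
endloop
endfacet
facet normal 0.820 -0.572 -0.000
outer loop
vertex -1.016 -0.67 -1.168
vertex -1.559 -1.45 0.308
vertex -1.582 -1.482 -1.141
endloop
endfacet
facet normal -0.571 -0.820 0.027
outer loop
vertex -1.582 -1.482 -1.141
vertex -2.364 -0.89 0.308
vertex -2.386 -0.922 -1.141
endloop
endfacet
facet normal -0.016 -0.022 -1.000
outer loop
vertex -2.386 -0.922 -1.141
vertex -1.016 -0.67 -1.168
vertex -1.582 -1.482 -1.141
endloop
endfacet
facet normal 0.016 0.022 1.000
outer loop
vertex -1.559 -1.45 0.308
vertex -1.798 -0.078 0.281
vertex -2.364 -0.89 0.308
endloop
endfacet
facet normal 0.821 -0.571 0.000
outer loop
vertex -0.994 -0.638 0.281
vertex -1.559 -1.45 0.308
vertex -1.016 -0.67 -1.168
endloop
endfacet
facet normal 0.016 0.022 1.000
outer loop
vertex -0.994 -0.638 0.281
vertex -1.798 -0.078 0.281
vertex -1.559 -1.45 0.308
endloop
endfacet
facet normal -0.820 0.572 -0.000
outer loop
vertex -2.364 -0.89 0.308
vertex -1.798 -0.078 0.281
vertex -2.386 -0.922 -1.141
endloop
endfacet
facet normal -0.016 -0.022 -1.000
outer loop
vertex -1.821 -0.11 -1.168
vertex -1.016 -0.67 -1.168
vertex -2.386 -0.922 -1.141
endloop
endfacet
facet normal -0.821 0.571 0.000
outer loop
vertex -2.386 -0.922 -1.141
vertex -1.798 -0.078 0.281
vertex -1.821 -0.11 -1.168
endloop
endfacet
facet normal 0.571 0.821 -0.027
outer loop
vertex -1.821 -0.11 -1.168
vertex -0.994 -0.638 0.281
vertex -1.016 -0.67 -1.168
endloop
endfacet
facet normal 0.571 0.820 -0.027
outer loop
vertex -1.798 -0.078 0.281
vertex -0.994 -0.638 0.281
vertex -1.821 -0.11 -1.168
endloop
endfacet

endsolid
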